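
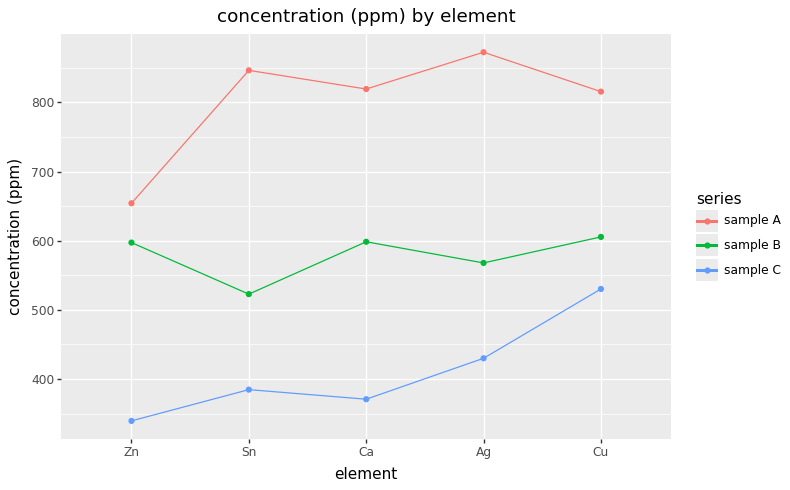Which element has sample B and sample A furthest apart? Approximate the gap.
Sn, ≈ 350 ppm

Sn: sample B ≈ 500, sample A ≈ 850 → gap ≈ 350. Next-largest (Ag) is only ≈ 300.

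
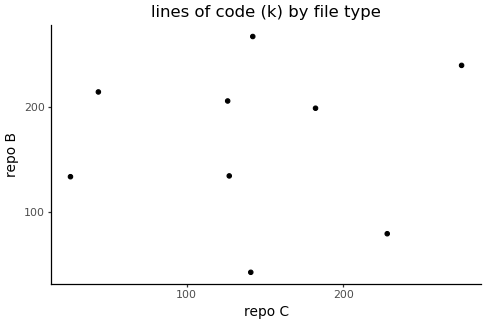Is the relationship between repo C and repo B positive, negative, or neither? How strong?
Points are roughly uncorrelated; weak (|r| ≈ 0.1).

no clear correlation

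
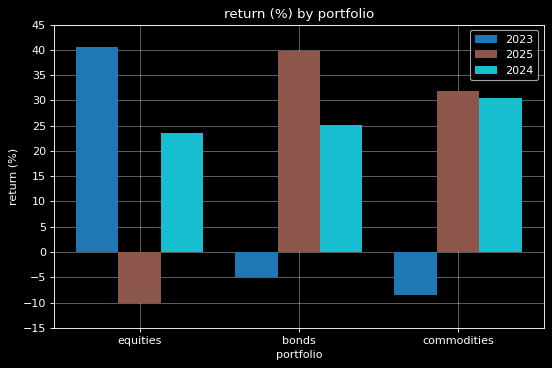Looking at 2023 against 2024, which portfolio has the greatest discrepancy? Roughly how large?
commodities: 2023 ≈ -10, 2024 ≈ 30 → gap ≈ 40. Next-largest (bonds) is only ≈ 30.

commodities, ≈ 40 %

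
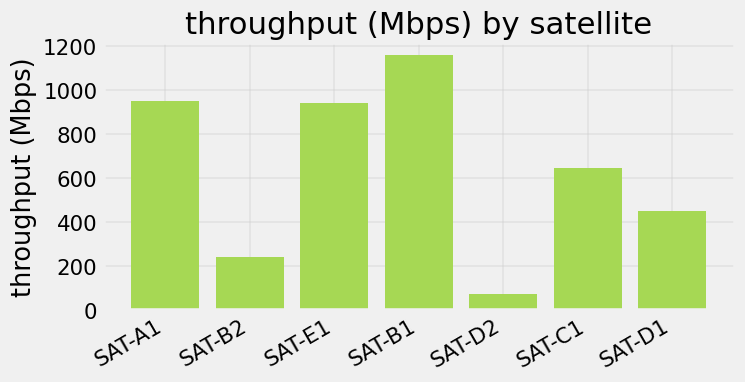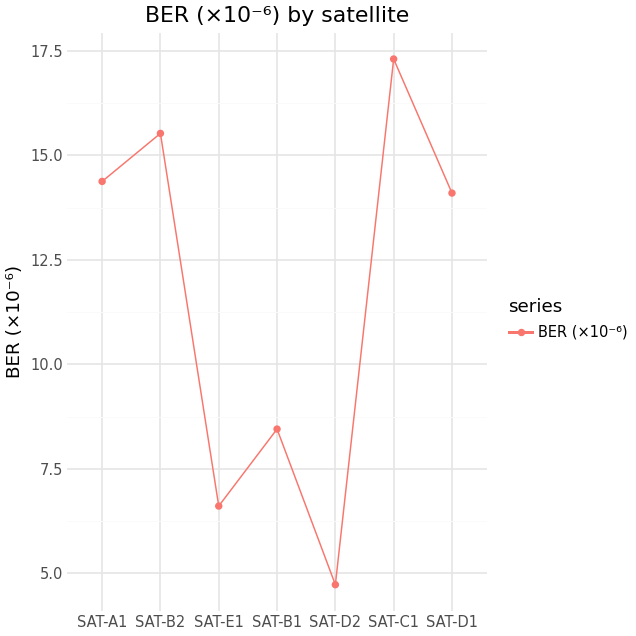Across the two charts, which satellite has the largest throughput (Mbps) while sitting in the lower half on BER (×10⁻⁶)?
Chart 2 median BER (×10⁻⁶) ≈ 14; below-median satellites: SAT-E1, SAT-B1, SAT-D2. Among those, SAT-B1 has the highest throughput (Mbps) (≈ 1200).

SAT-B1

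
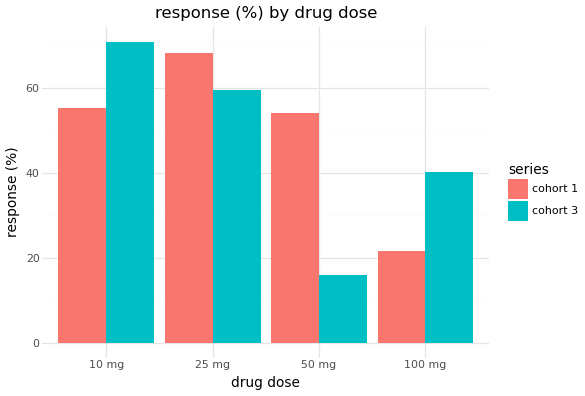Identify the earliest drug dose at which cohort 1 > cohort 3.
10 mg: cohort 1 ≈ 60 vs cohort 3 ≈ 70 (not yet); 25 mg: cohort 1 ≈ 70 vs cohort 3 ≈ 60 (first crossover).

25 mg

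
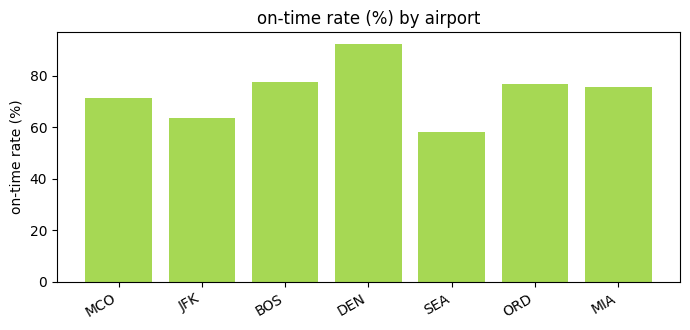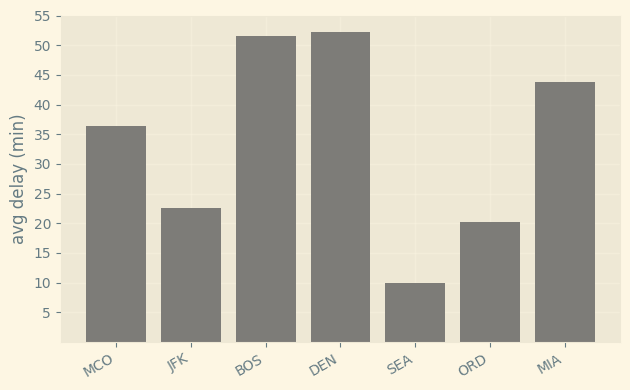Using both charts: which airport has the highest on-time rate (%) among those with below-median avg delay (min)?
Chart 2 median avg delay (min) ≈ 35; below-median airports: JFK, SEA, ORD. Among those, ORD has the highest on-time rate (%) (≈ 80).

ORD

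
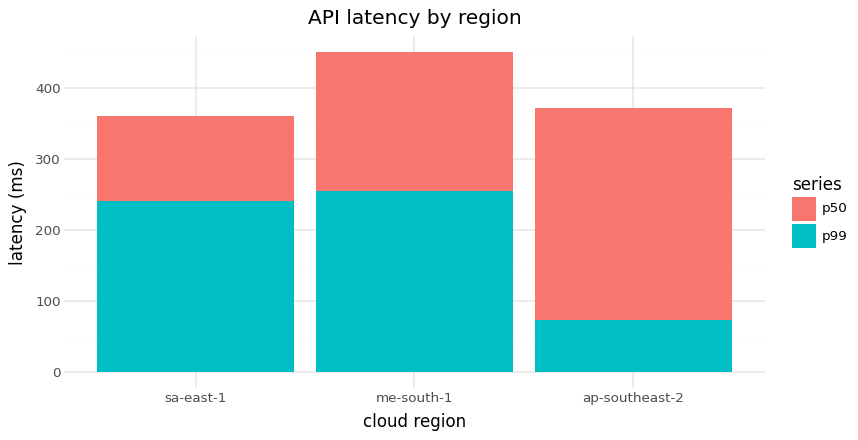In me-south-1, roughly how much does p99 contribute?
p99 top ≈ 250, bottom ≈ 0; segment ≈ 250.

≈ 250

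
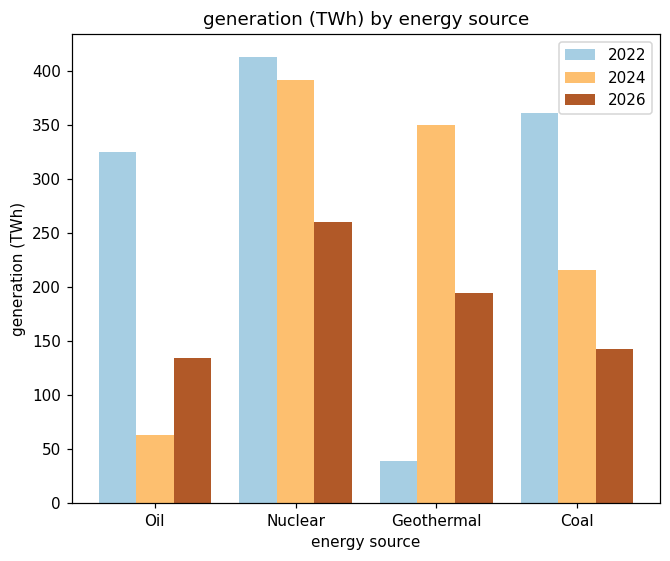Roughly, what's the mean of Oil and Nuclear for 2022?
(350 + 400) / 2 ≈ 375.

≈ 375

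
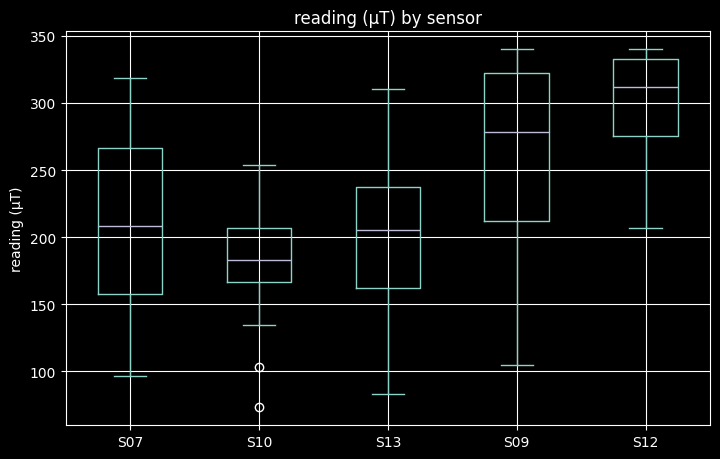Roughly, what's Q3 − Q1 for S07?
Q3 ≈ 270, Q1 ≈ 160; IQR ≈ 110.

≈ 110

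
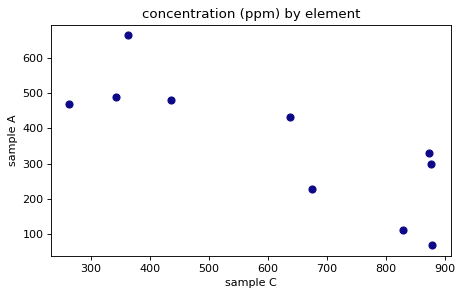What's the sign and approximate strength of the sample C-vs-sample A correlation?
negative, strong

Points are negatively correlated; strong (|r| ≈ 0.8).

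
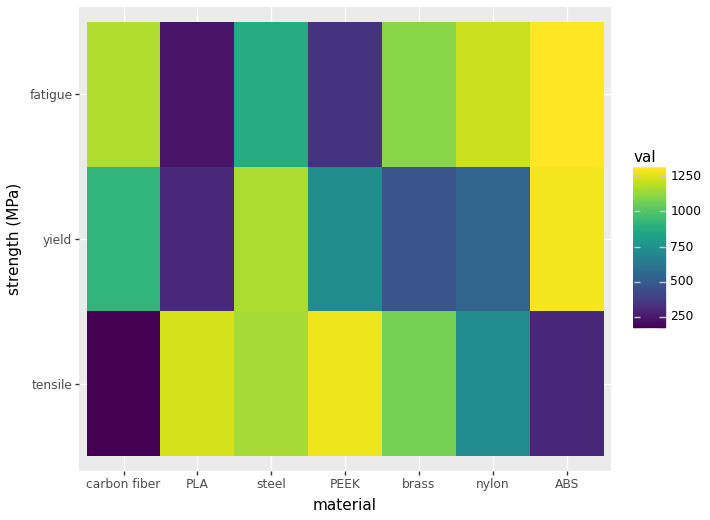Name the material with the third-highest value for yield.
Top 4 for yield: ABS ≈ 1300, steel ≈ 1200, carbon fiber ≈ 900, PEEK ≈ 700.

carbon fiber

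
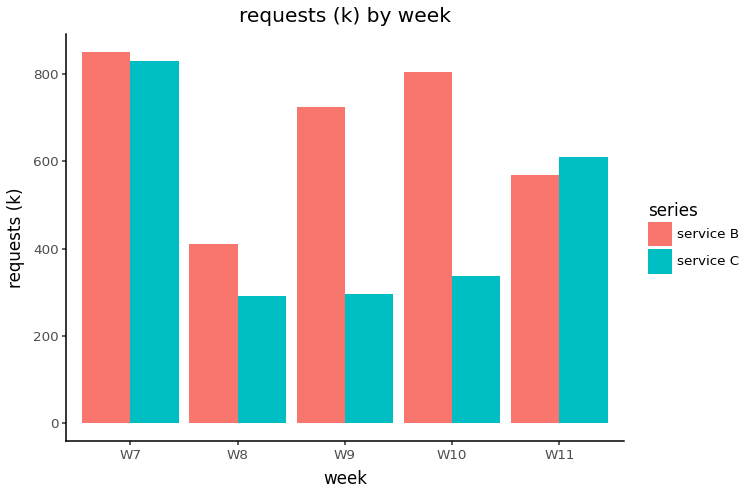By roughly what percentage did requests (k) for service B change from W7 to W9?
≈ -12.5%

W7 ≈ 800, W9 ≈ 700; (700 − 800) / 800 ≈ -12.5%.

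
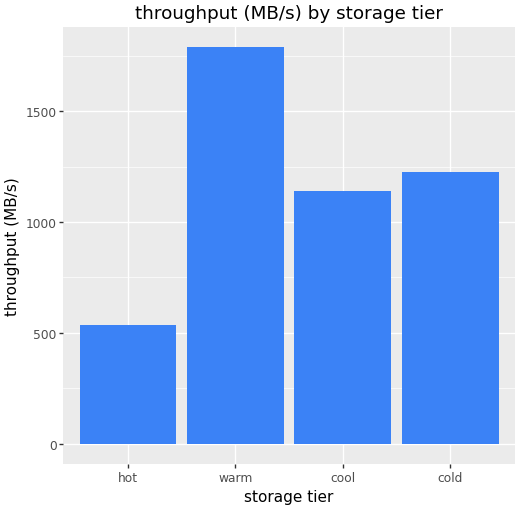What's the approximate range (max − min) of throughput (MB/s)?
≈ 1200

Max warm ≈ 1800, min hot ≈ 600; range ≈ 1200.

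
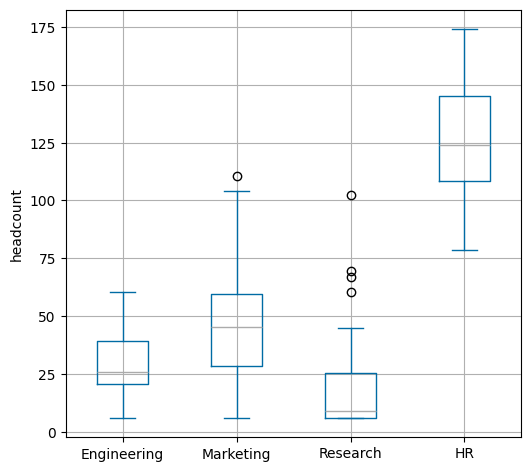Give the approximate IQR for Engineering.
≈ 20

Q3 ≈ 40, Q1 ≈ 20; IQR ≈ 20.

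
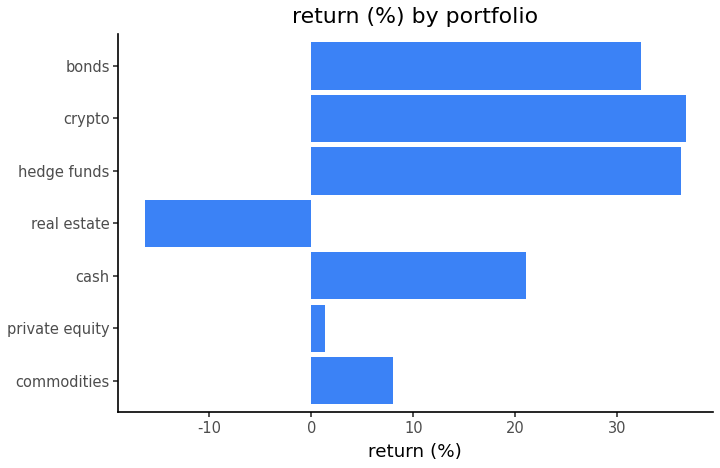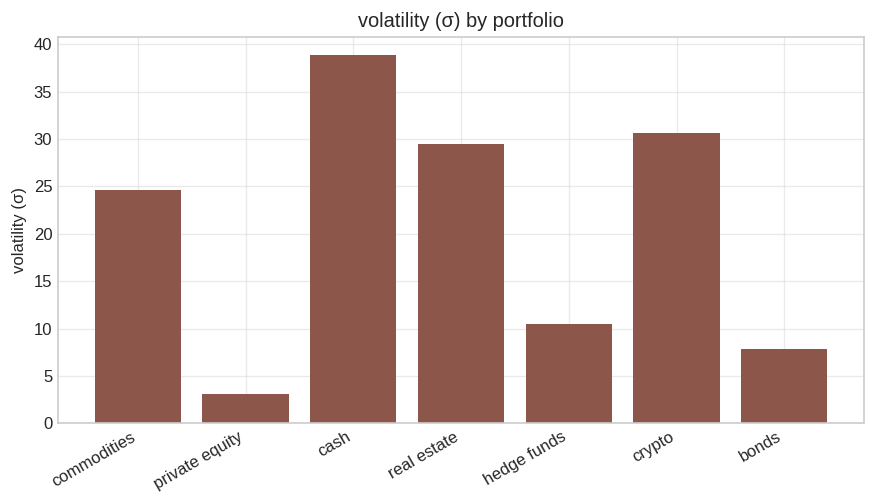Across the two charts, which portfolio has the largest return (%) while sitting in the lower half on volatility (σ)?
Chart 2 median volatility (σ) ≈ 25; below-median portfolios: private equity, hedge funds, bonds. Among those, hedge funds has the highest return (%) (≈ 35).

hedge funds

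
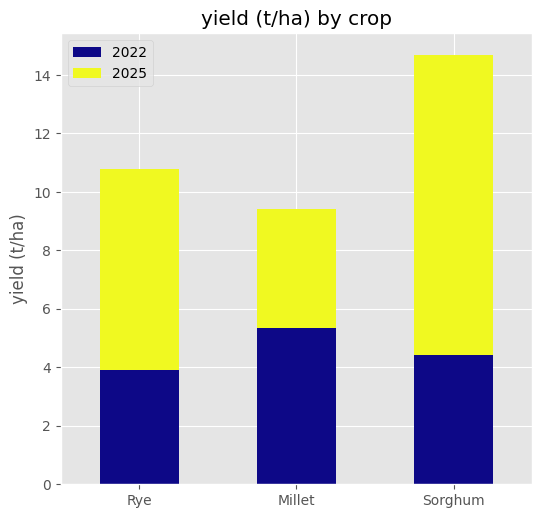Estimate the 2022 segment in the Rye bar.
≈ 4

2022 top ≈ 4, bottom ≈ 0; segment ≈ 4.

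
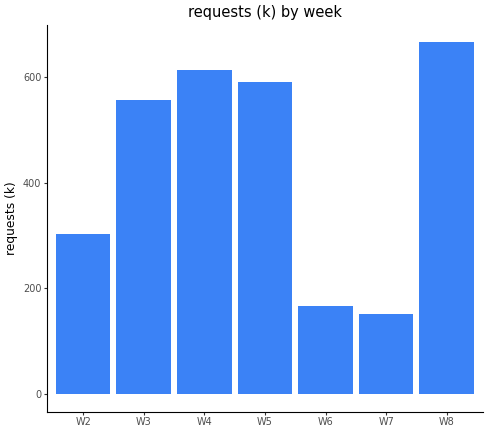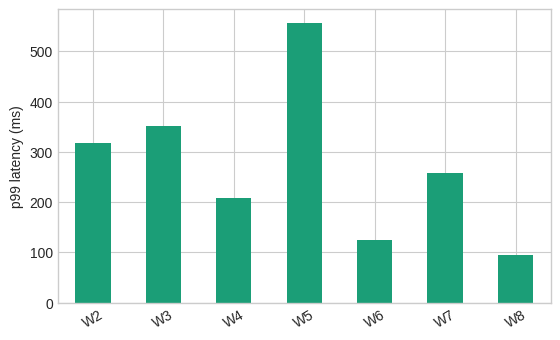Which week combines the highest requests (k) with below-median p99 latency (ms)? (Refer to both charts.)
Chart 2 median p99 latency (ms) ≈ 300; below-median weeks: W4, W6, W8. Among those, W8 has the highest requests (k) (≈ 700).

W8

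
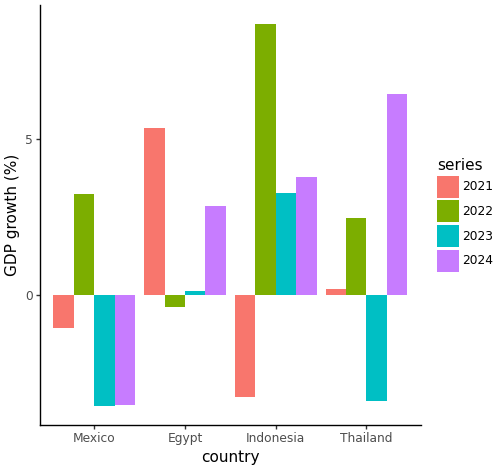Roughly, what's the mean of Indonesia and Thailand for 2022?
≈ 5

(8 + 2) / 2 ≈ 5.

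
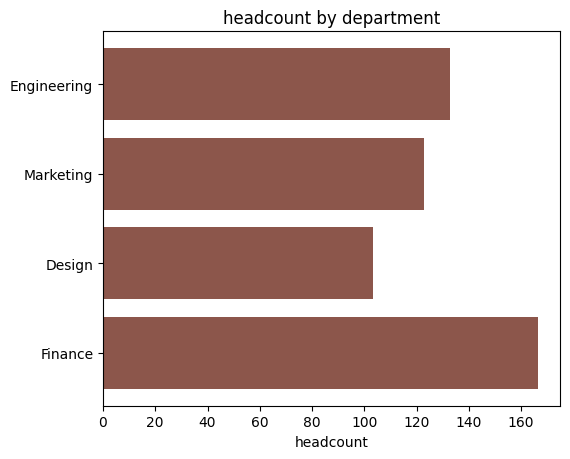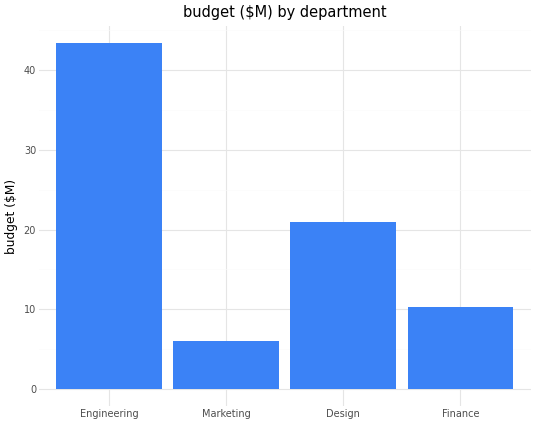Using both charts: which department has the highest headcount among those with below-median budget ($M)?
Finance

Chart 2 median budget ($M) ≈ 15; below-median departments: Marketing, Finance. Among those, Finance has the highest headcount (≈ 160).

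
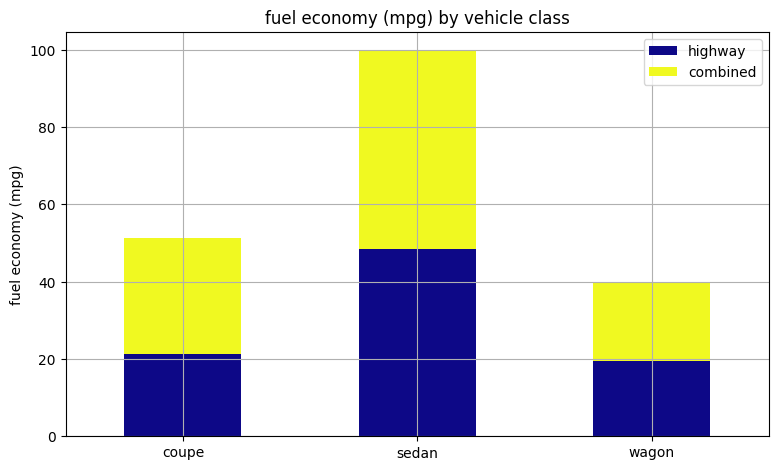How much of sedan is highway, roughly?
≈ 50

highway top ≈ 50, bottom ≈ 0; segment ≈ 50.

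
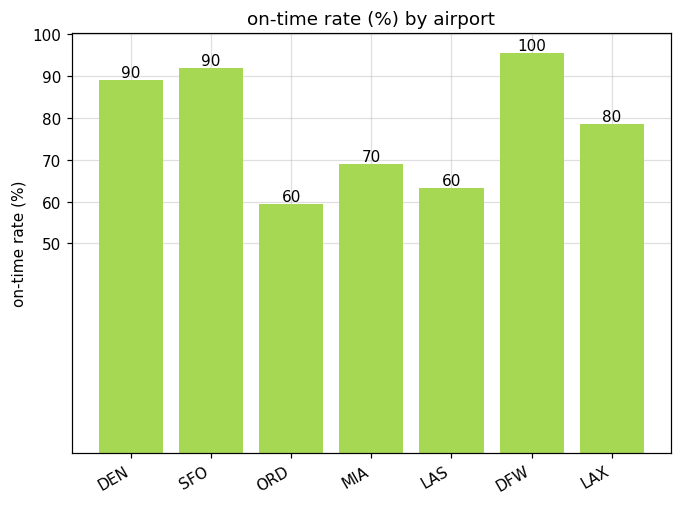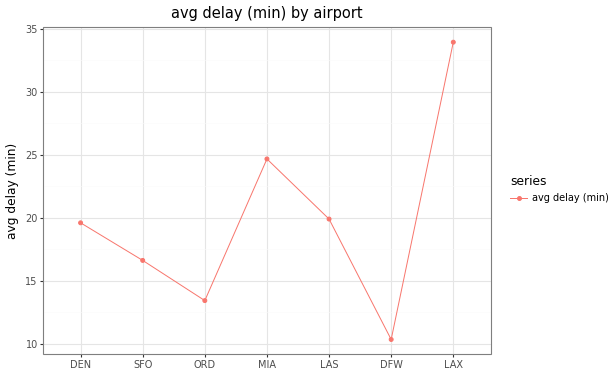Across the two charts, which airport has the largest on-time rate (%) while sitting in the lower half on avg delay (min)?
DFW

Chart 2 median avg delay (min) ≈ 20; below-median airports: SFO, ORD, DFW. Among those, DFW has the highest on-time rate (%) (≈ 100).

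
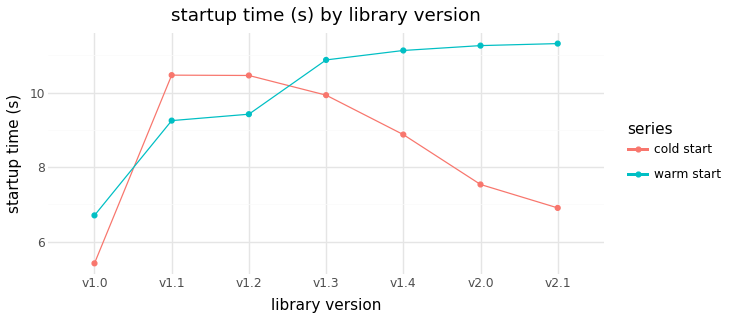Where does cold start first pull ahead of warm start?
v1.1

v1.0: cold start ≈ 5.5 vs warm start ≈ 6.5 (not yet); v1.1: cold start ≈ 10.5 vs warm start ≈ 9.0 (first crossover).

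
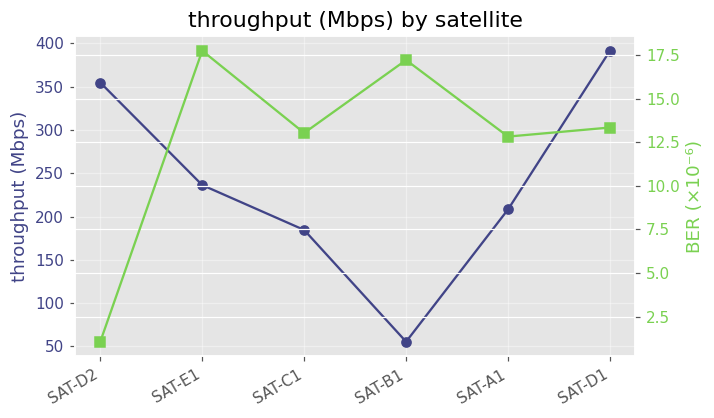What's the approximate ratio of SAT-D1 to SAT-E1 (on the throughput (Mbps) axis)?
SAT-D1 ≈ 400, SAT-E1 ≈ 250; 400/250 ≈ 1.6.

≈ 1.6×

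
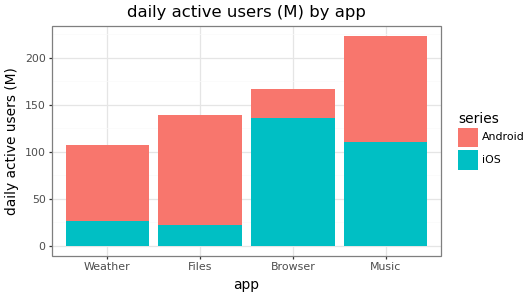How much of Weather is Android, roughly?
Android top ≈ 100, bottom ≈ 20; segment ≈ 80.

≈ 80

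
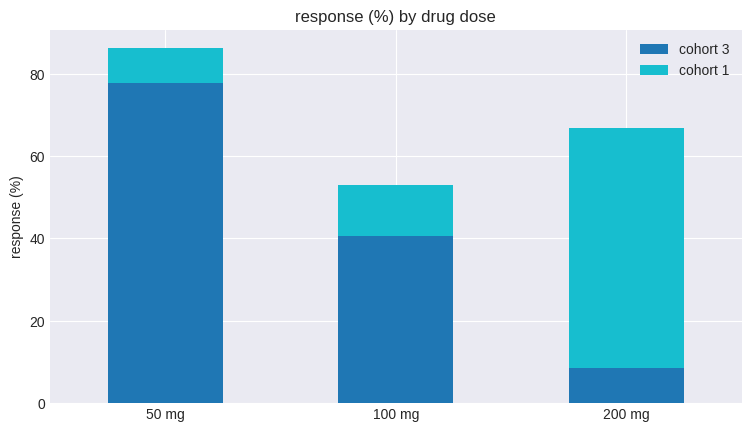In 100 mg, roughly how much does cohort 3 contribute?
cohort 3 top ≈ 40, bottom ≈ 0; segment ≈ 40.

≈ 40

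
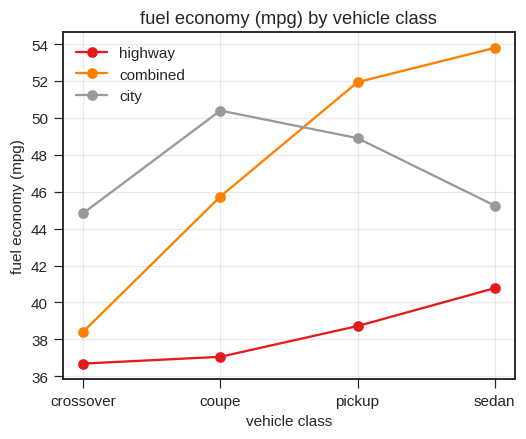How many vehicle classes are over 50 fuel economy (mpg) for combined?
Above 50: pickup, sedan.

2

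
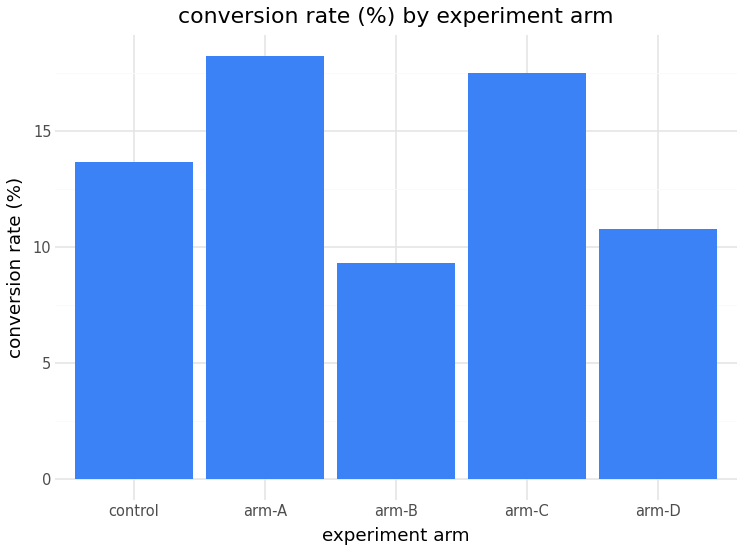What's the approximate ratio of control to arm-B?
control ≈ 14, arm-B ≈ 10; 14/10 ≈ 1.4.

≈ 1.4×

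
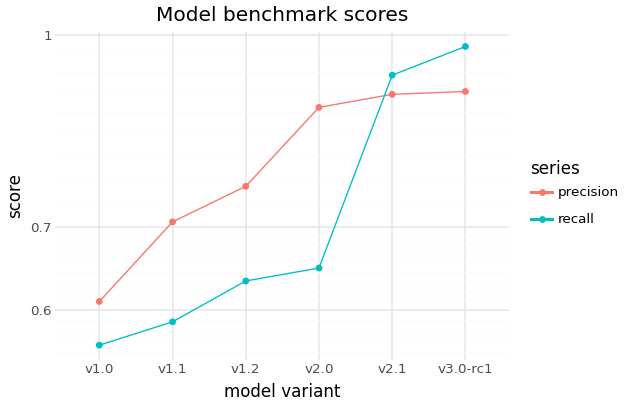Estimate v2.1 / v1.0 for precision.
v2.1 ≈ 0.90, v1.0 ≈ 0.60; 0.90/0.60 ≈ 1.5.

≈ 1.5×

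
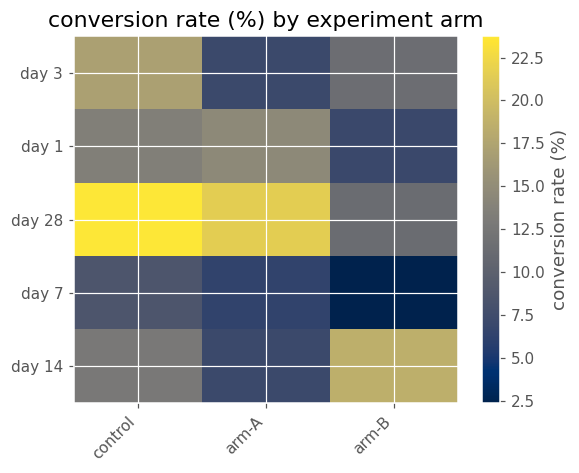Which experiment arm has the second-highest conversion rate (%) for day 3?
Top 3 for day 3: control ≈ 18, arm-B ≈ 12, arm-A ≈ 8.

arm-B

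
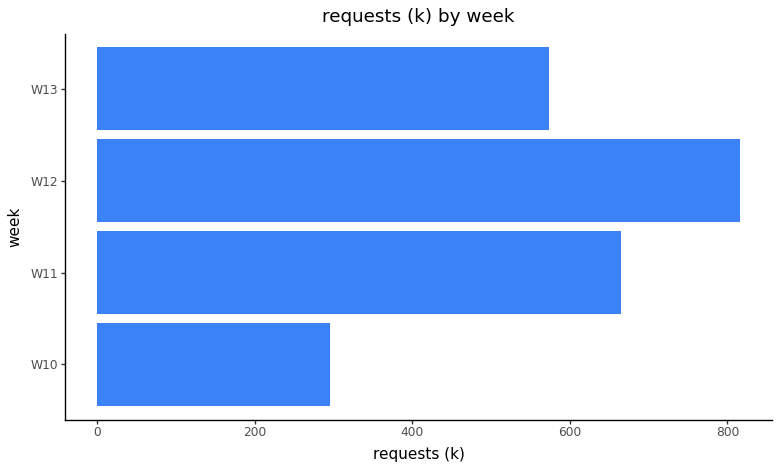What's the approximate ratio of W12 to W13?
≈ 1.33×

W12 ≈ 800, W13 ≈ 600; 800/600 ≈ 1.33.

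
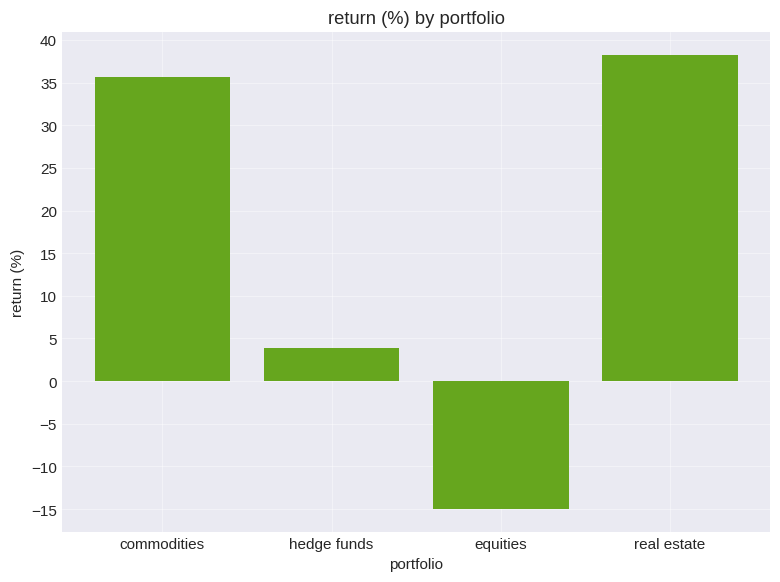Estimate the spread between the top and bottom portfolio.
≈ 55

Max real estate ≈ 40, min equities ≈ -15; range ≈ 55.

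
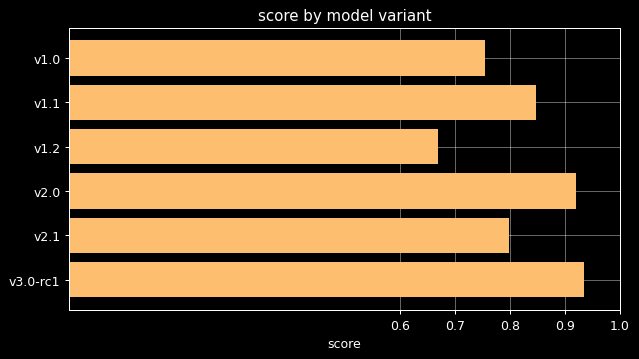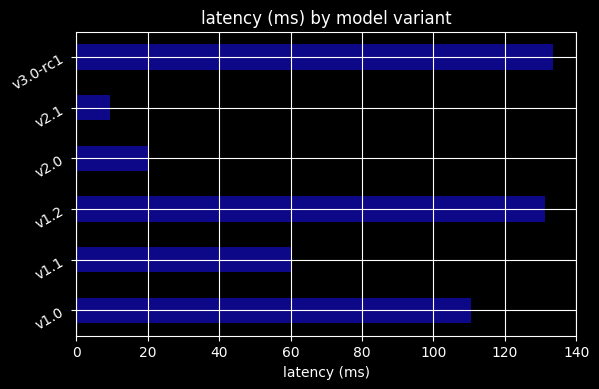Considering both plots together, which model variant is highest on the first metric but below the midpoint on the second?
v2.0

Chart 2 median latency (ms) ≈ 80; below-median model variants: v1.1, v2.0, v2.1. Among those, v2.0 has the highest score (≈ 0.9).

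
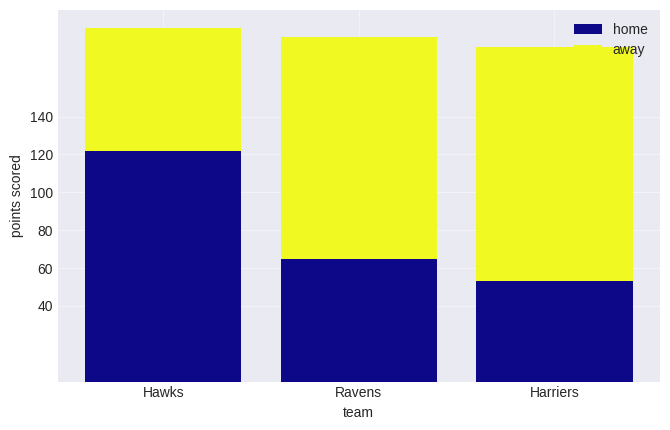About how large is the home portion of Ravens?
≈ 60

home top ≈ 60, bottom ≈ 0; segment ≈ 60.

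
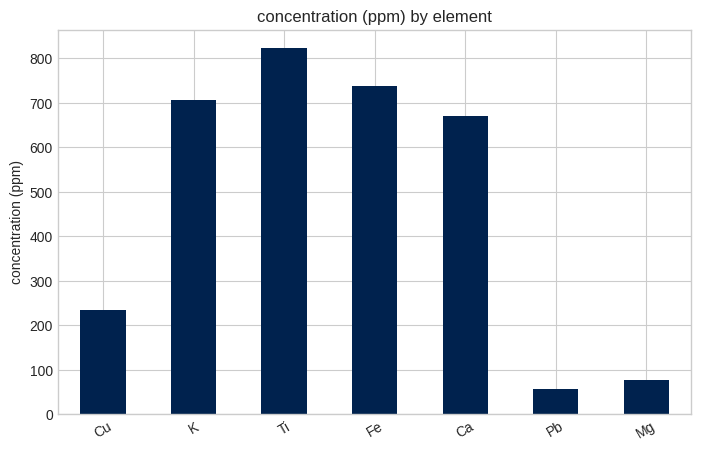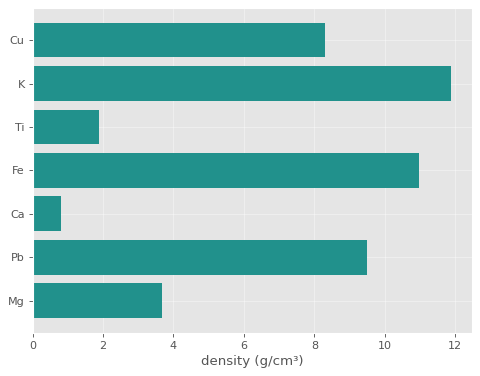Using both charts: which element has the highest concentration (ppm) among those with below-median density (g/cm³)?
Ti

Chart 2 median density (g/cm³) ≈ 8; below-median elements: Ti, Ca, Mg. Among those, Ti has the highest concentration (ppm) (≈ 800).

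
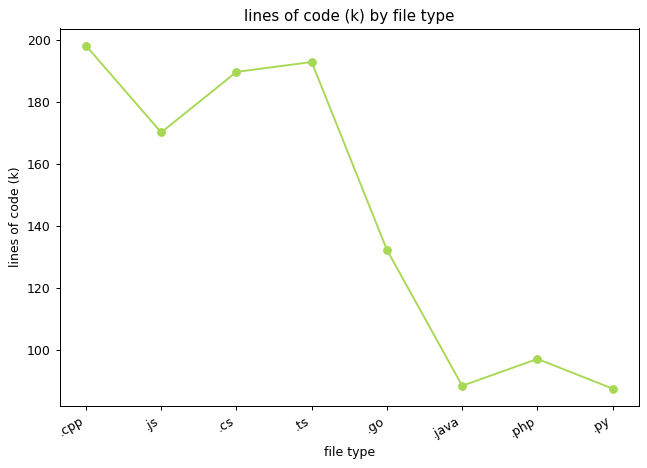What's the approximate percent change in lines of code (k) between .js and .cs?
≈ +11.8%

.js ≈ 170, .cs ≈ 190; (190 − 170) / 170 ≈ +11.8%.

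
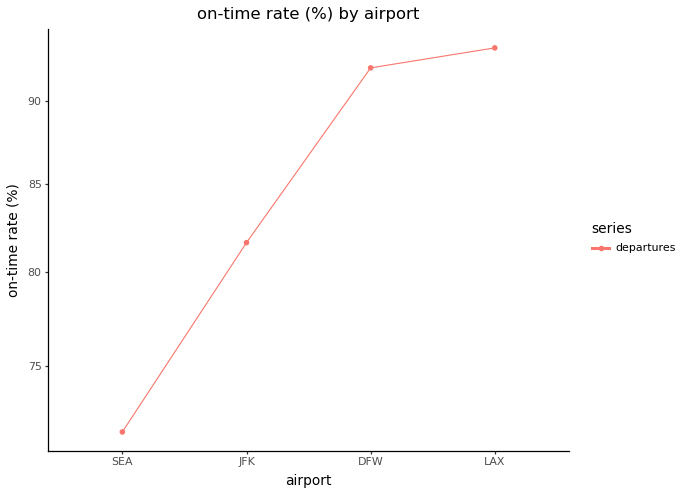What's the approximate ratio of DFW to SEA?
≈ 1.28×

DFW ≈ 92, SEA ≈ 72; 92/72 ≈ 1.28.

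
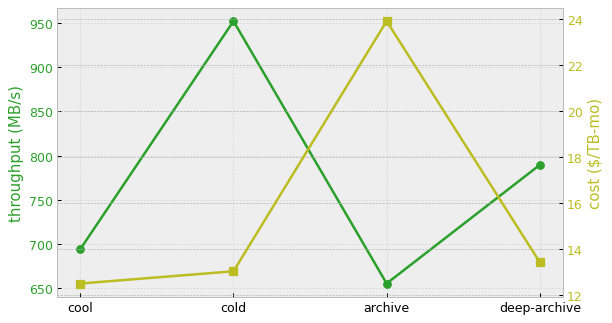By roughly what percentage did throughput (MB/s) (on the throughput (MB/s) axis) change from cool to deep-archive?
cool ≈ 700, deep-archive ≈ 800; (800 − 700) / 700 ≈ +14.3%.

≈ +14.3%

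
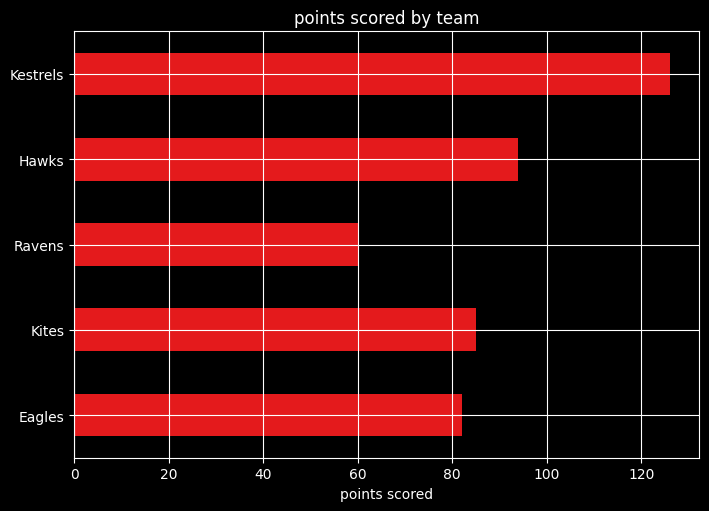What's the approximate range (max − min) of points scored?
Max Kestrels ≈ 120, min Ravens ≈ 60; range ≈ 60.

≈ 60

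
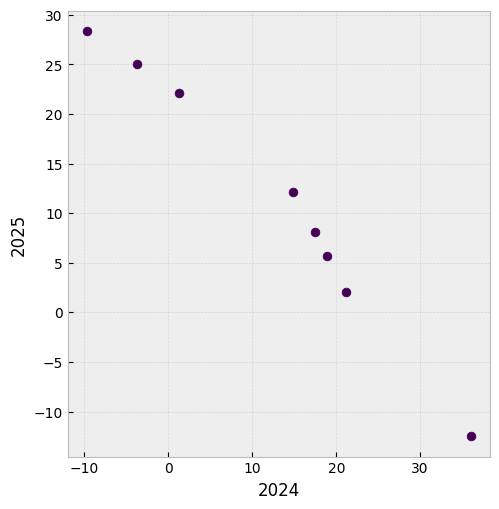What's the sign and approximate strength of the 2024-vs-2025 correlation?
Points are negatively correlated; strong (|r| ≈ 1.0).

negative, strong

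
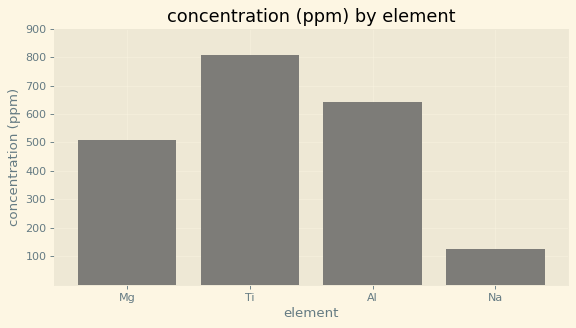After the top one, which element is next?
Top 3: Ti ≈ 800, Al ≈ 600, Mg ≈ 500.

Al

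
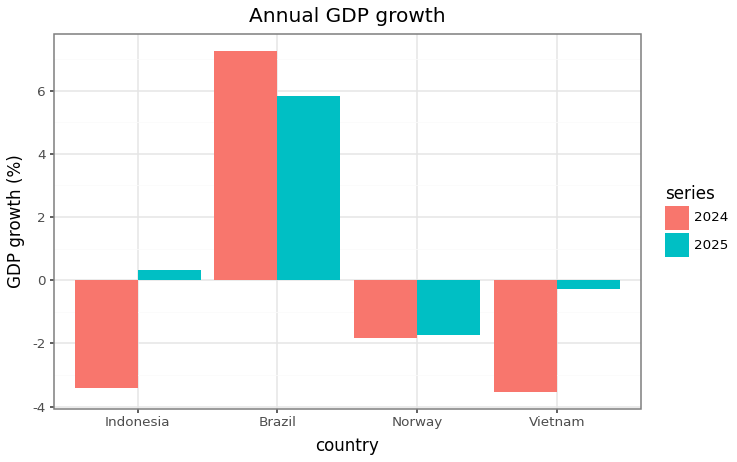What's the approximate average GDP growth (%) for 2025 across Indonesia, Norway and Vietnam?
≈ -1

(0 + -2 + 0) / 3 ≈ -1.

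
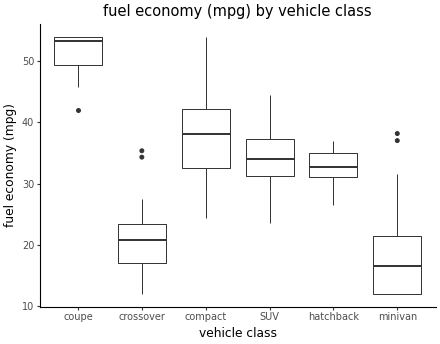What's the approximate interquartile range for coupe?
Q3 ≈ 55, Q1 ≈ 50; IQR ≈ 5.

≈ 5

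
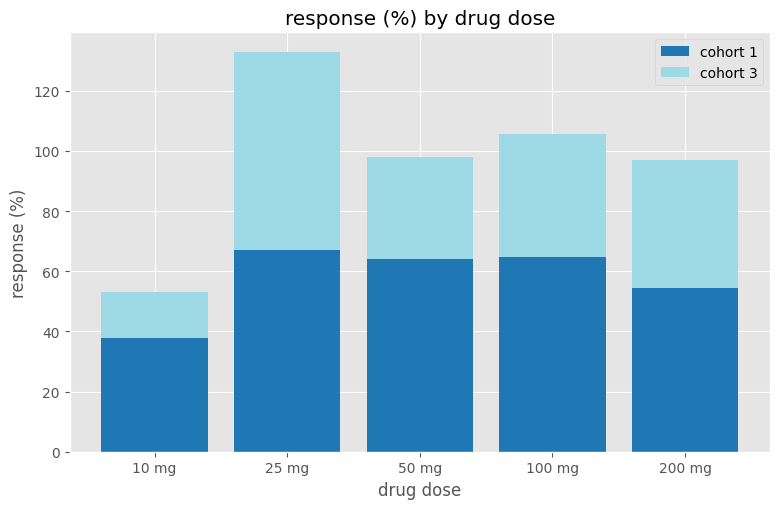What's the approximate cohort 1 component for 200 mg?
cohort 1 top ≈ 60, bottom ≈ 0; segment ≈ 60.

≈ 60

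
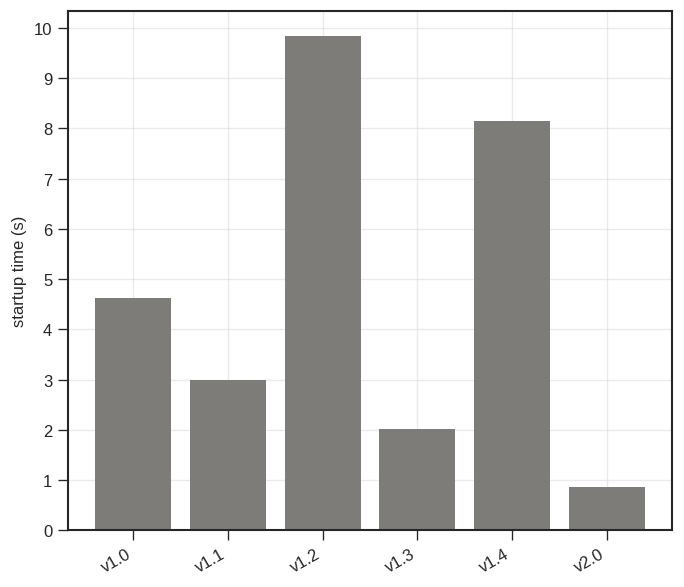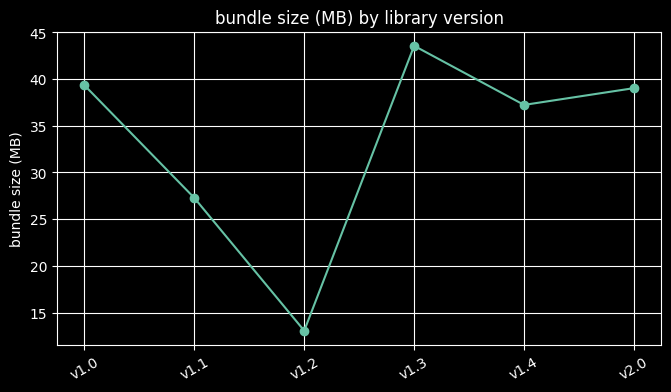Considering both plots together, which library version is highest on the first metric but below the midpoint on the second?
Chart 2 median bundle size (MB) ≈ 40; below-median library versions: v1.1, v1.2, v1.4. Among those, v1.2 has the highest startup time (s) (≈ 10).

v1.2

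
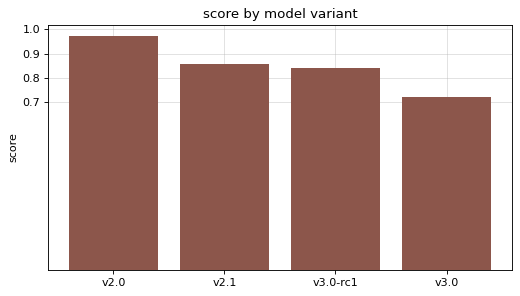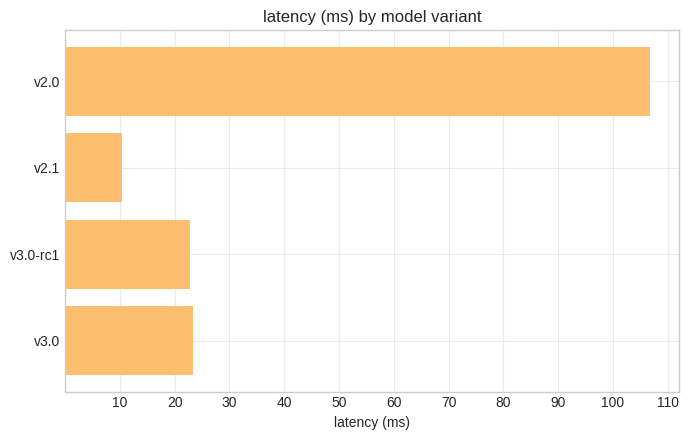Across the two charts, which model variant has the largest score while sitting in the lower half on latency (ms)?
Chart 2 median latency (ms) ≈ 20; below-median model variants: v2.1, v3.0-rc1. Among those, v2.1 has the highest score (≈ 0.9).

v2.1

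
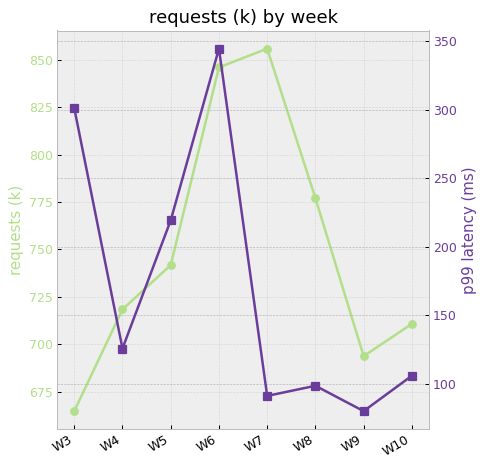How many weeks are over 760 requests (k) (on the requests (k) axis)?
Above 760: W6, W7, W8.

3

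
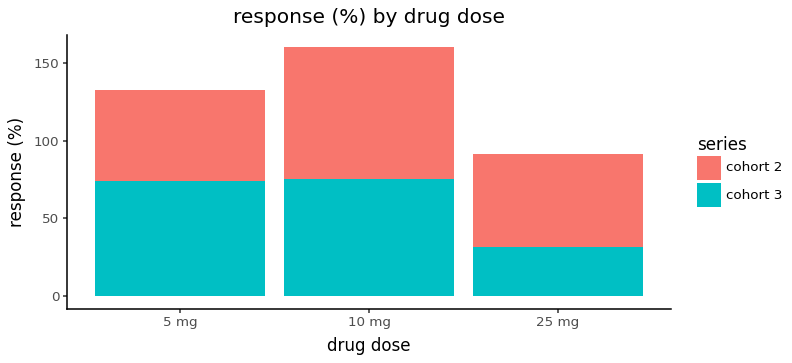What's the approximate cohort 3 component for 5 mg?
cohort 3 top ≈ 80, bottom ≈ 0; segment ≈ 80.

≈ 80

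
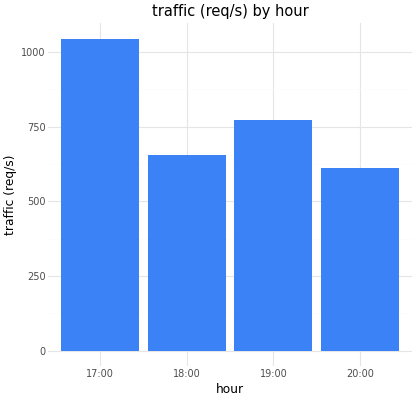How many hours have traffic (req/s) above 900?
1

Above 900: 17:00.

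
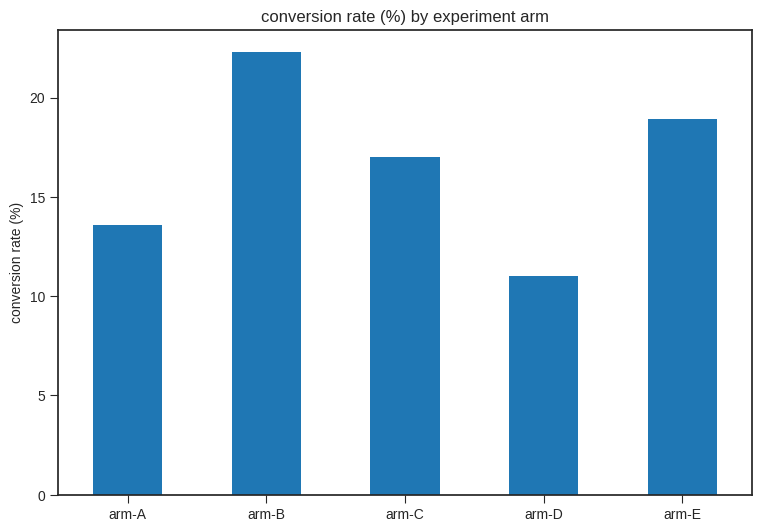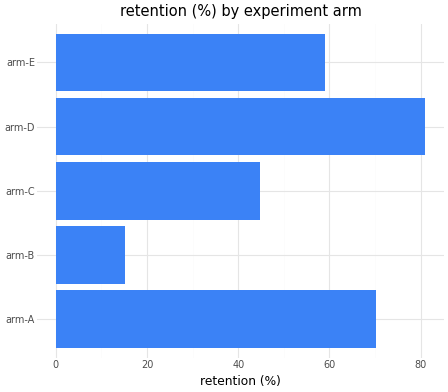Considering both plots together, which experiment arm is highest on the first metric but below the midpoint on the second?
arm-B

Chart 2 median retention (%) ≈ 60; below-median experiment arms: arm-B, arm-C. Among those, arm-B has the highest conversion rate (%) (≈ 20).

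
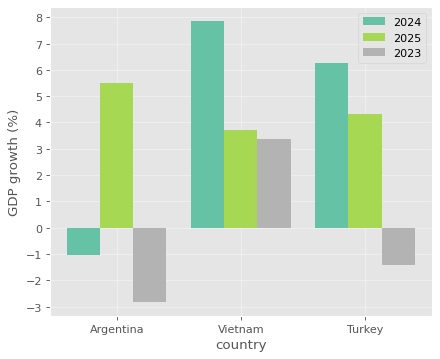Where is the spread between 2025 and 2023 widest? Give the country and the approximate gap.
Argentina, ≈ 9 %

Argentina: 2025 ≈ 6, 2023 ≈ -3 → gap ≈ 9. Next-largest (Turkey) is only ≈ 5.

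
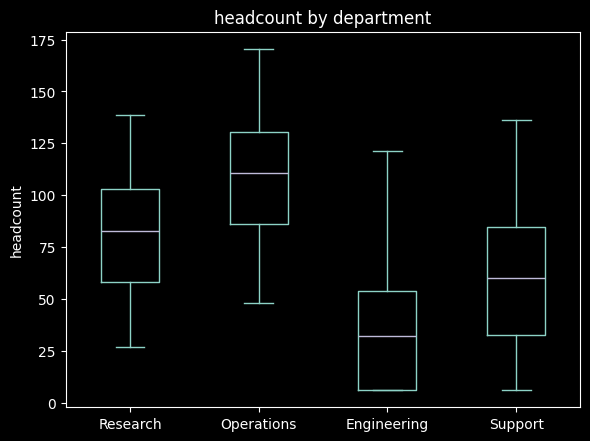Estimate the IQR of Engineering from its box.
≈ 40

Q3 ≈ 50, Q1 ≈ 10; IQR ≈ 40.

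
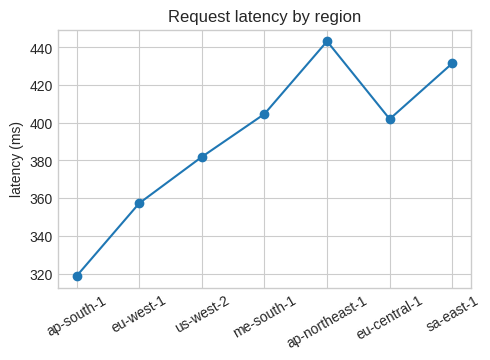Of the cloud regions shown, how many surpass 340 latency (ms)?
6

Above 340: eu-west-1, us-west-2, me-south-1, ap-northeast-1, eu-central-1, sa-east-1.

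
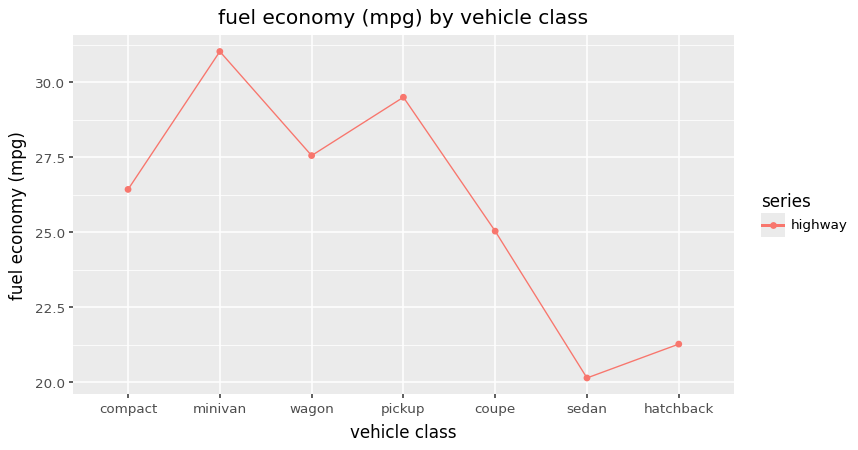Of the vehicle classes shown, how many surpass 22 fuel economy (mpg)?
Above 22: compact, minivan, wagon, pickup, coupe.

5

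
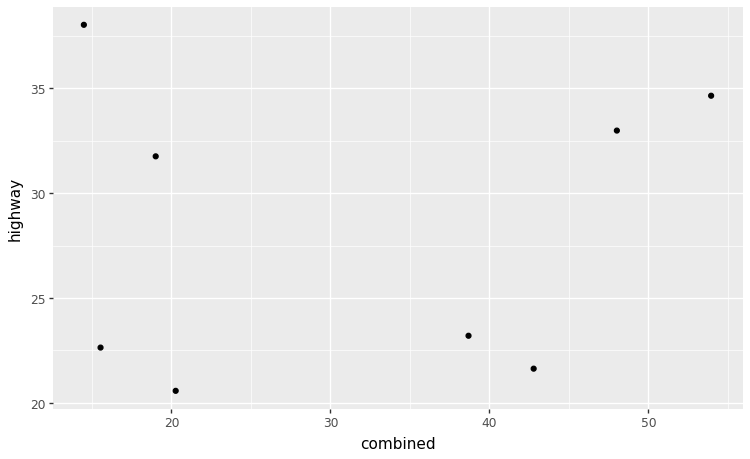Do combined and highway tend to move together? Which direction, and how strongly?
no clear correlation

Points are roughly uncorrelated; weak (|r| ≈ 0.1).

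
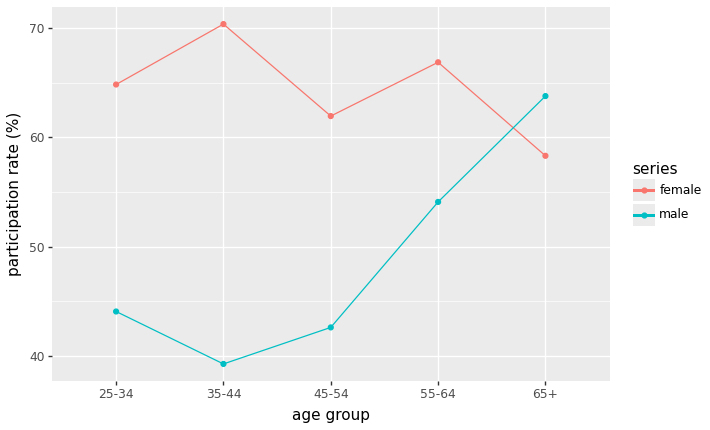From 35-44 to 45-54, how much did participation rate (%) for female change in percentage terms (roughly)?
≈ -14.3%

35-44 ≈ 70, 45-54 ≈ 60; (60 − 70) / 70 ≈ -14.3%.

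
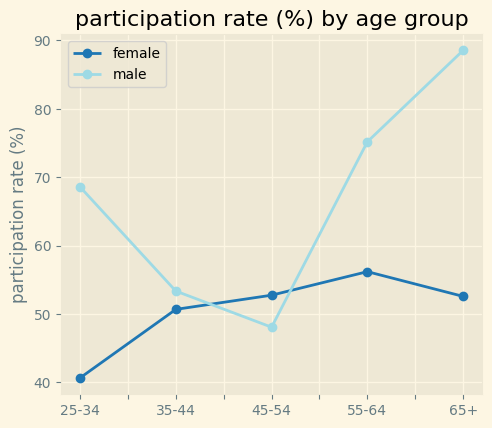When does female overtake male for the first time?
45-54

35-44: female ≈ 50 vs male ≈ 55 (not yet); 45-54: female ≈ 55 vs male ≈ 50 (first crossover).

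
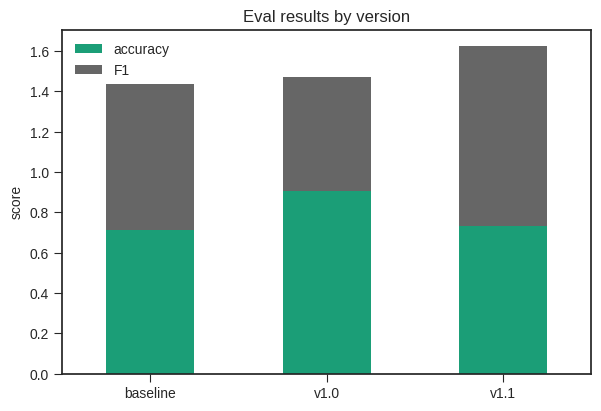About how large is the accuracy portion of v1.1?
accuracy top ≈ 0.8, bottom ≈ 0.0; segment ≈ 0.8.

≈ 0.8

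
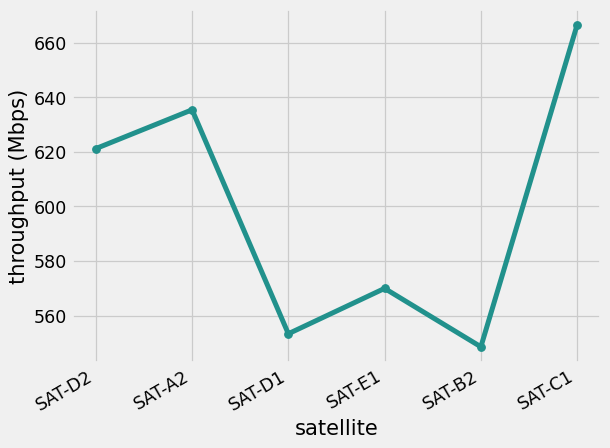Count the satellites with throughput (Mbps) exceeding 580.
3

Above 580: SAT-D2, SAT-A2, SAT-C1.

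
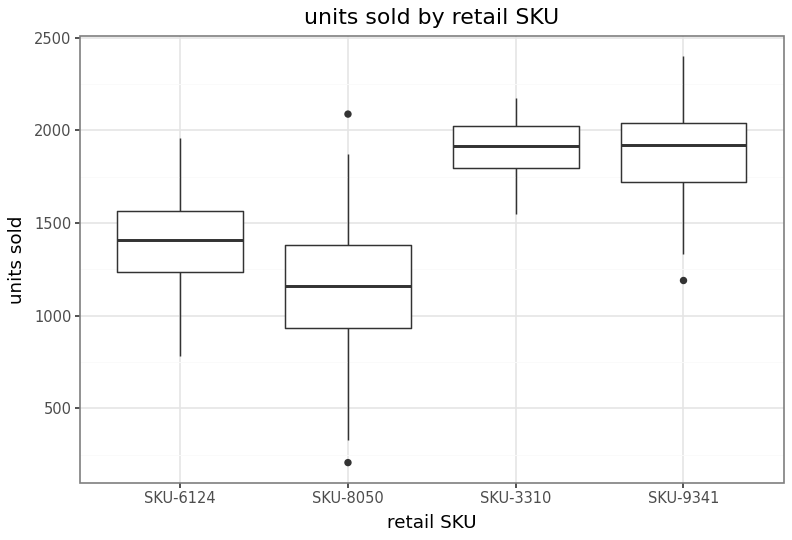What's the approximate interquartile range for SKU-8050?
Q3 ≈ 1400, Q1 ≈ 900; IQR ≈ 500.

≈ 500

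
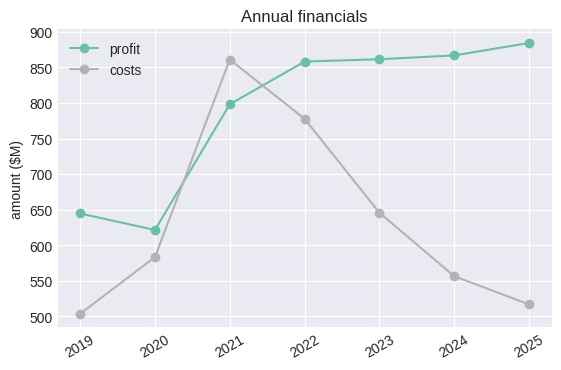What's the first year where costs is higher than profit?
2021

2020: costs ≈ 600 vs profit ≈ 600 (not yet); 2021: costs ≈ 850 vs profit ≈ 800 (first crossover).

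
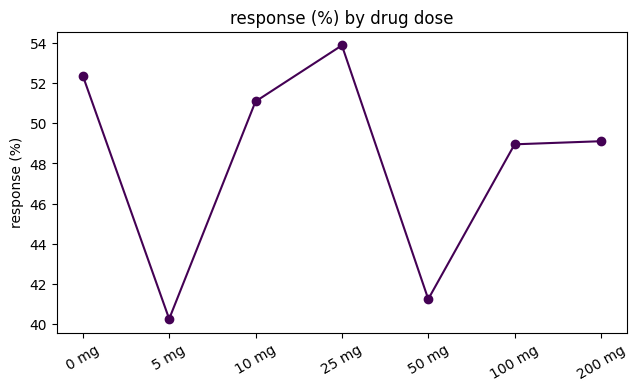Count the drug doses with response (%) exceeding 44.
Above 44: 0 mg, 10 mg, 25 mg, 100 mg, 200 mg.

5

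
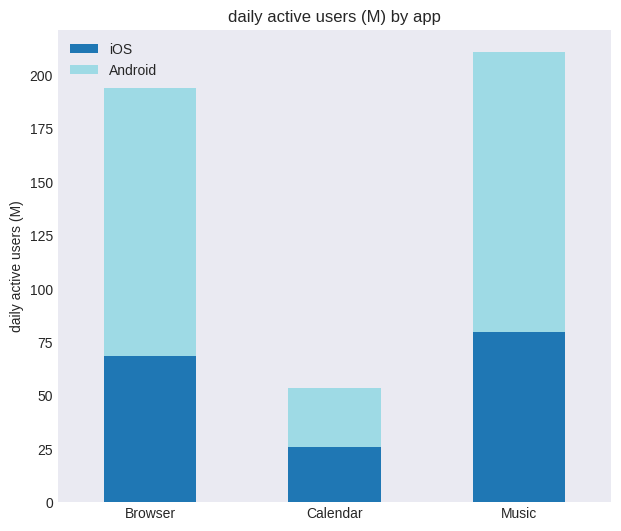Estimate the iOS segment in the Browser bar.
≈ 60

iOS top ≈ 60, bottom ≈ 0; segment ≈ 60.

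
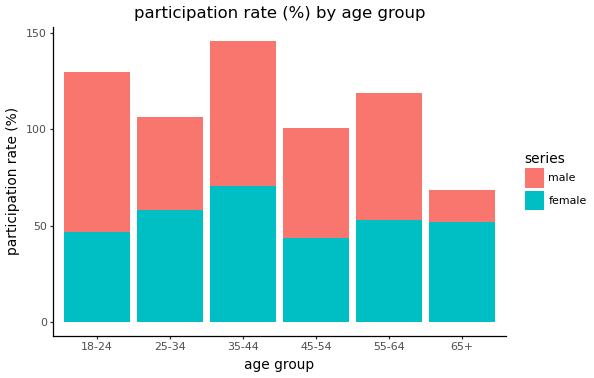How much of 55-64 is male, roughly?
≈ 60

male top ≈ 120, bottom ≈ 60; segment ≈ 60.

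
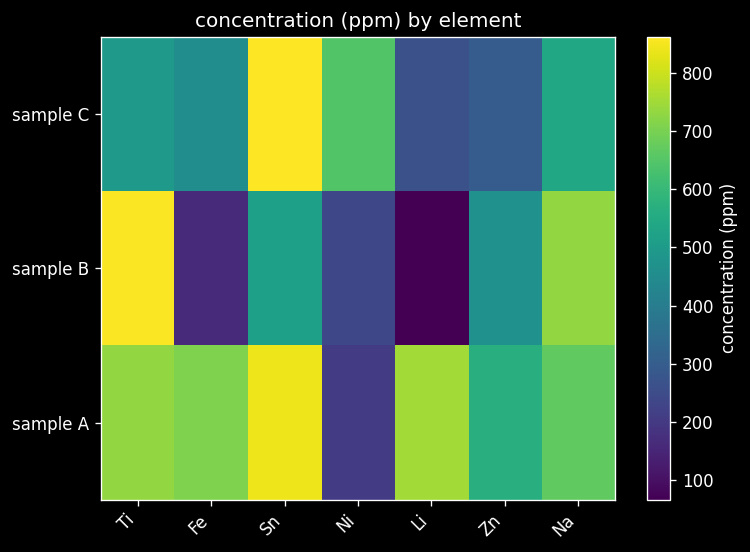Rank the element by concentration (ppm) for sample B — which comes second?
Top 3 for sample B: Ti ≈ 900, Na ≈ 700, Sn ≈ 500.

Na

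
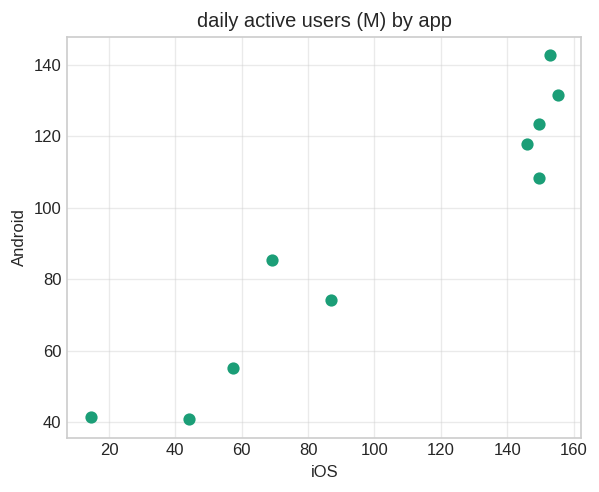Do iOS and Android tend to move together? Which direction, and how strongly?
Points are positively correlated; strong (|r| ≈ 1.0).

positive, strong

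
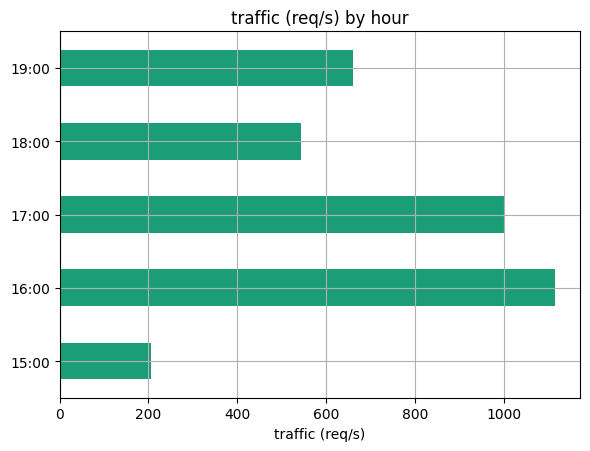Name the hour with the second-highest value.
17:00

Top 3: 16:00 ≈ 1100, 17:00 ≈ 1000, 19:00 ≈ 700.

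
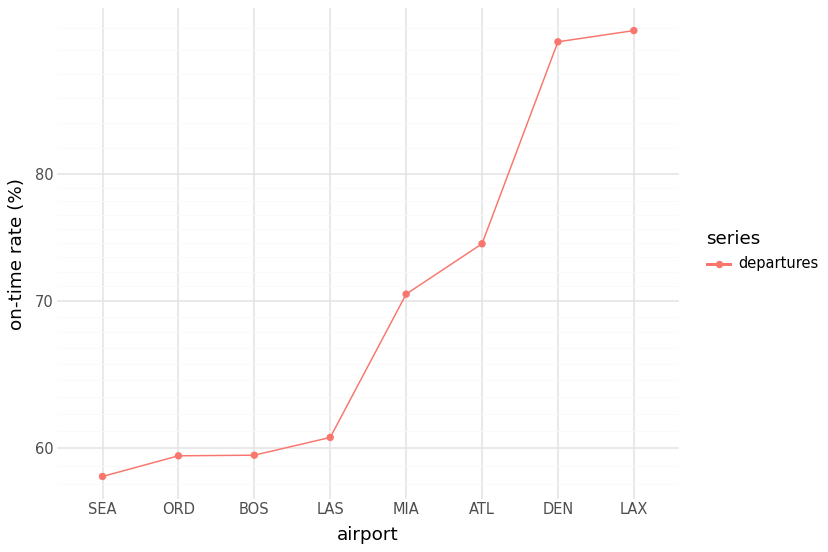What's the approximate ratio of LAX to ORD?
LAX ≈ 95, ORD ≈ 60; 95/60 ≈ 1.58.

≈ 1.58×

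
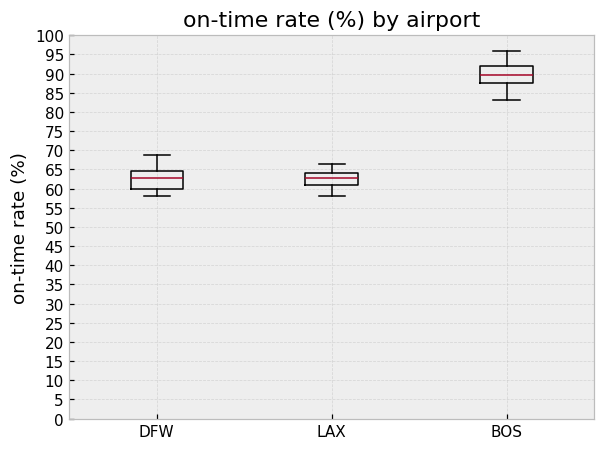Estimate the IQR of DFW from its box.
Q3 ≈ 65, Q1 ≈ 60; IQR ≈ 5.

≈ 5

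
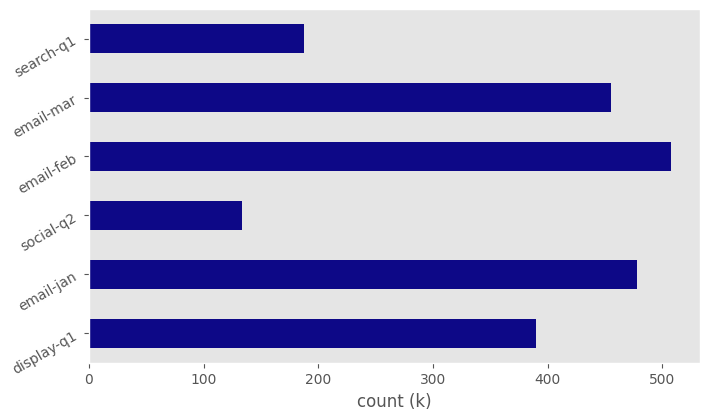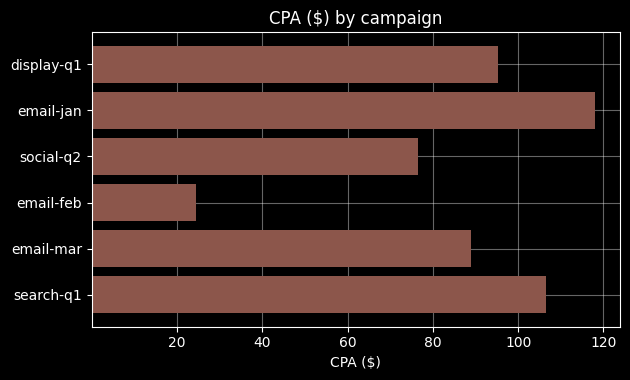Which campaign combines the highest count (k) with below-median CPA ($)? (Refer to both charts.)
Chart 2 median CPA ($) ≈ 100; below-median campaigns: social-q2, email-feb, email-mar. Among those, email-feb has the highest count (k) (≈ 500).

email-feb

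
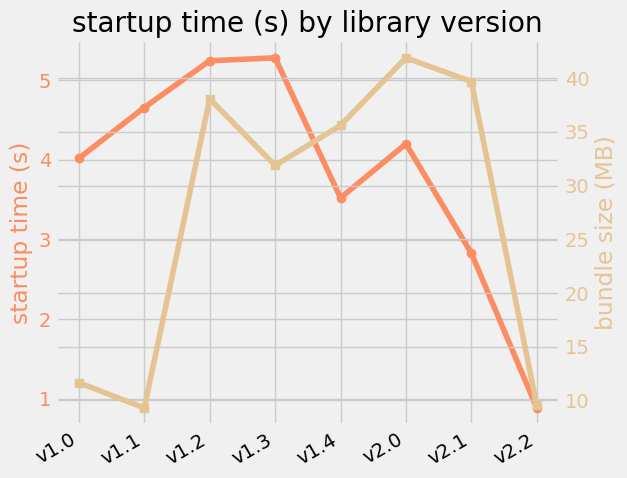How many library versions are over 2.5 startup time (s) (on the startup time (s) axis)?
Above 2.5: v1.0, v1.1, v1.2, v1.3, v1.4, v2.0, v2.1.

7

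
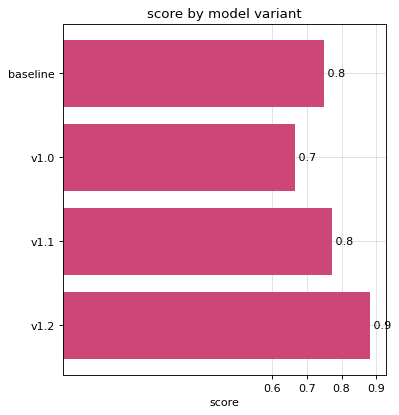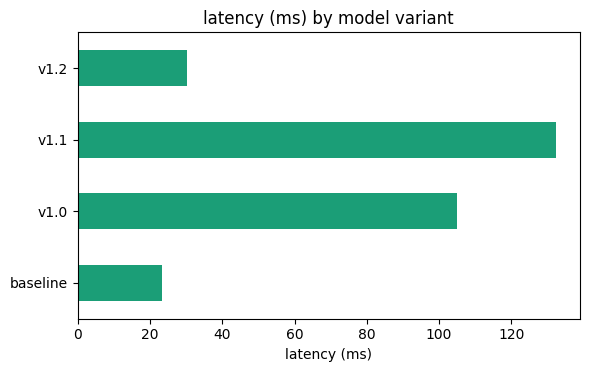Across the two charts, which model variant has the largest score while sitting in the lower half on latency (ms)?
v1.2

Chart 2 median latency (ms) ≈ 60; below-median model variants: baseline, v1.2. Among those, v1.2 has the highest score (≈ 0.9).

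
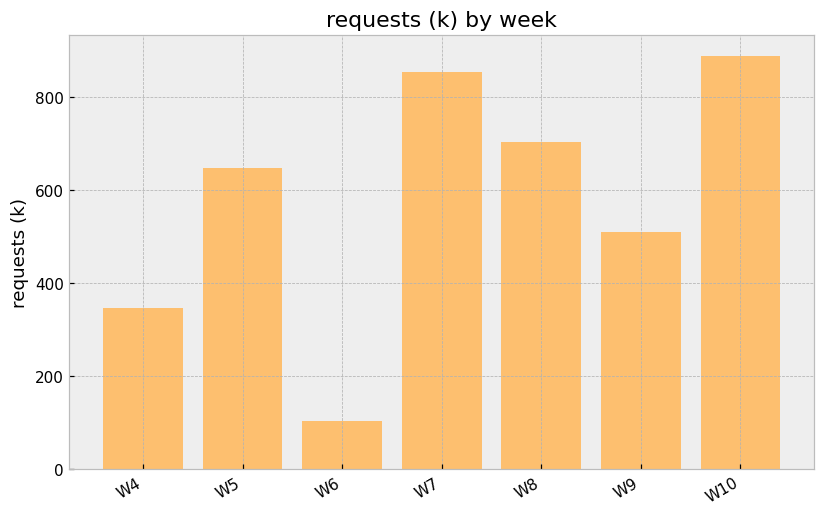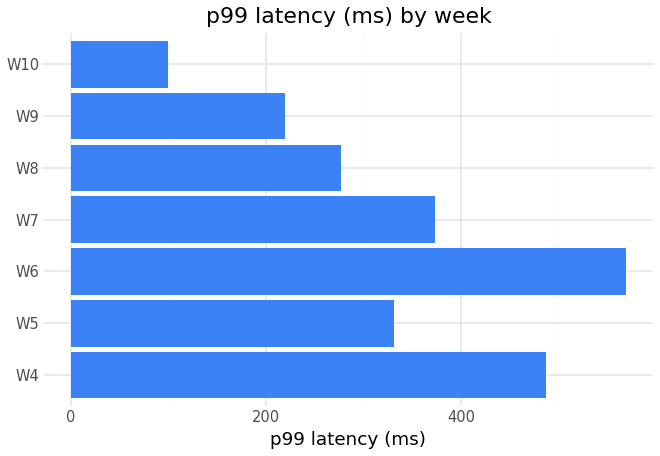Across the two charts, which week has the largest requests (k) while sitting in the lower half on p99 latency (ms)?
W10

Chart 2 median p99 latency (ms) ≈ 300; below-median weeks: W8, W9, W10. Among those, W10 has the highest requests (k) (≈ 900).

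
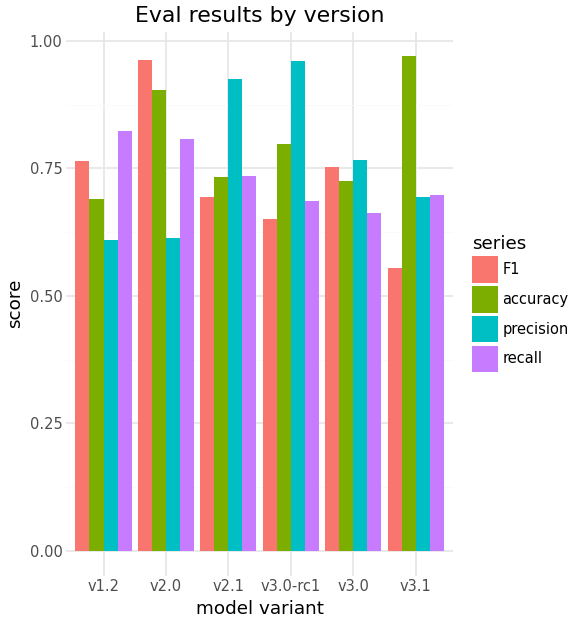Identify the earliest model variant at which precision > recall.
v2.1

v2.0: precision ≈ 0.6 vs recall ≈ 0.8 (not yet); v2.1: precision ≈ 0.9 vs recall ≈ 0.7 (first crossover).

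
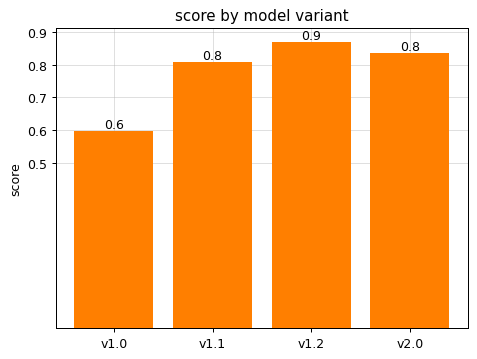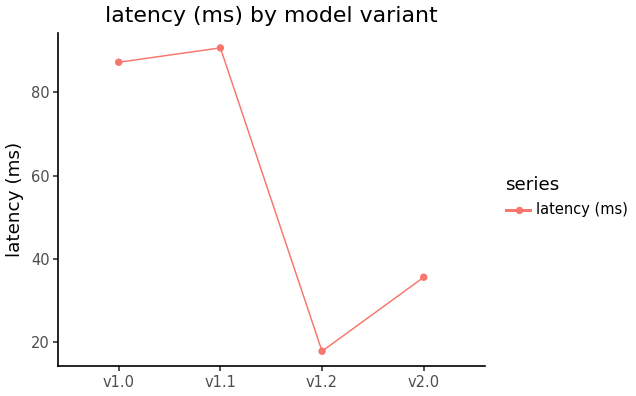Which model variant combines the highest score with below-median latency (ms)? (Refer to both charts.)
v1.2

Chart 2 median latency (ms) ≈ 60; below-median model variants: v1.2, v2.0. Among those, v1.2 has the highest score (≈ 0.9).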